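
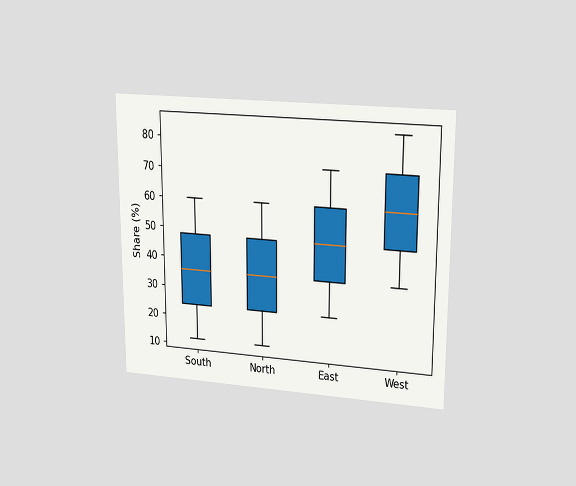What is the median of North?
The chart is viewed at a slight angle. The median line in the North box sits at 36%.

36%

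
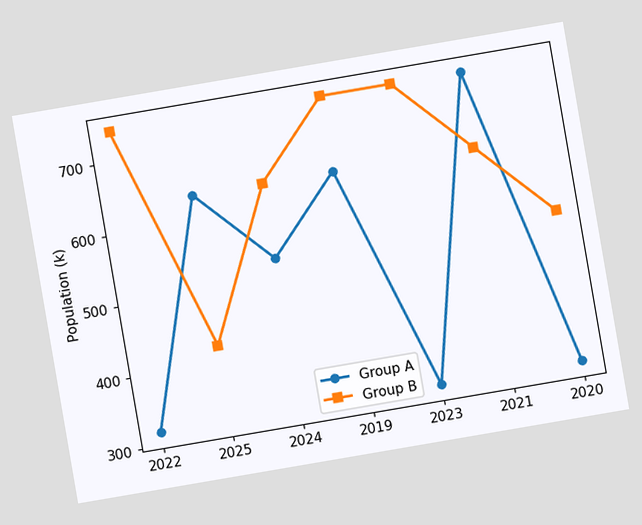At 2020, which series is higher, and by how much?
The chart is tilted about 10° counter-clockwise. At 2020, Group B sits above the other line by 212k.

Group B, by 212k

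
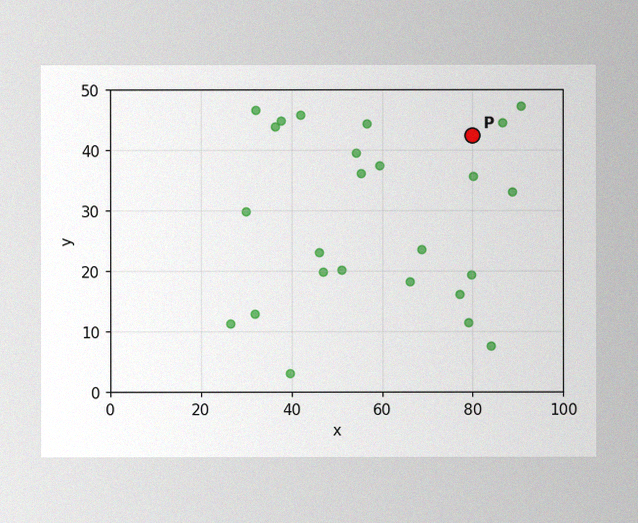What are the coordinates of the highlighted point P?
The image has some photo noise and uneven lighting. Following the gridlines from P to each axis, P sits at (80, 42.5).

(80, 42.5)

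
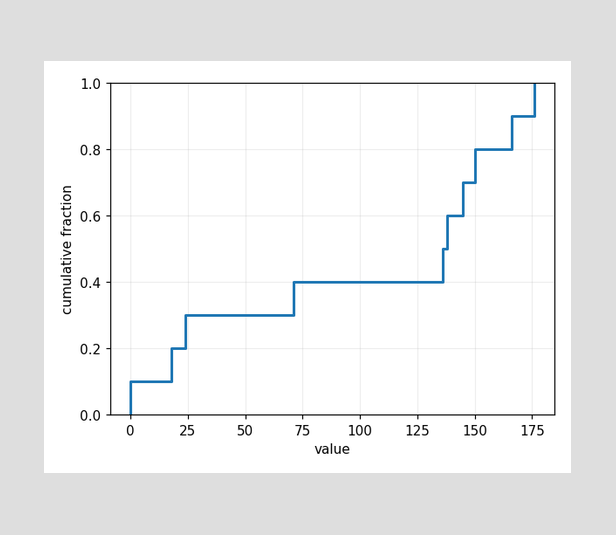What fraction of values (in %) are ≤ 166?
90%

At x=166 the ECDF step is at 90%.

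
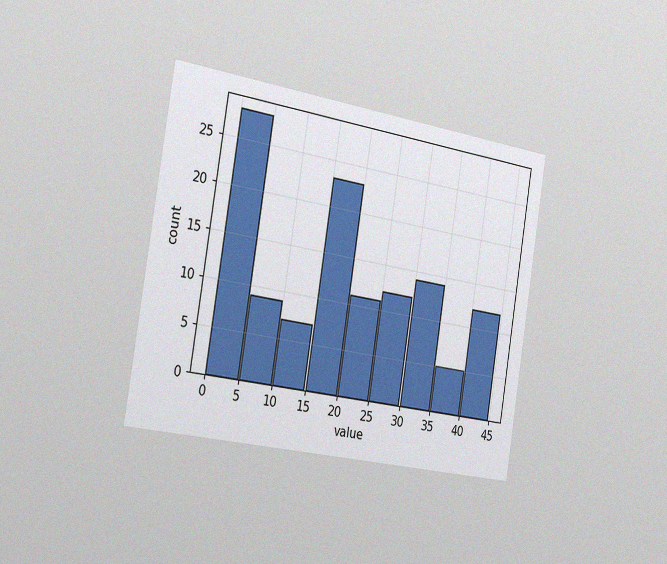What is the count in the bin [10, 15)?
The chart is tilted about 9° clockwise and viewed slightly from the left, with some photo noise. The [10, 15) bin has height 7.

7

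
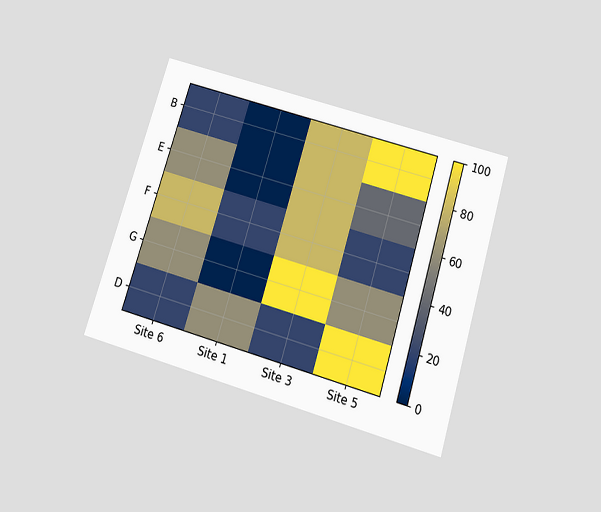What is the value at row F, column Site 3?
80

The chart is tilted about 17° clockwise and viewed slightly from below. Matching cell (F, Site 3) against the colorbar gives 80.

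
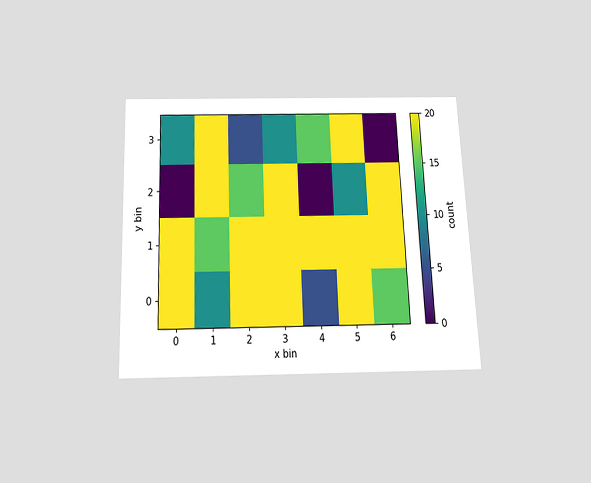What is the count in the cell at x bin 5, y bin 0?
The chart is tilted about 2° counter-clockwise and viewed slightly from below. Matching the cell (5, 0) against the colorbar gives 20.

20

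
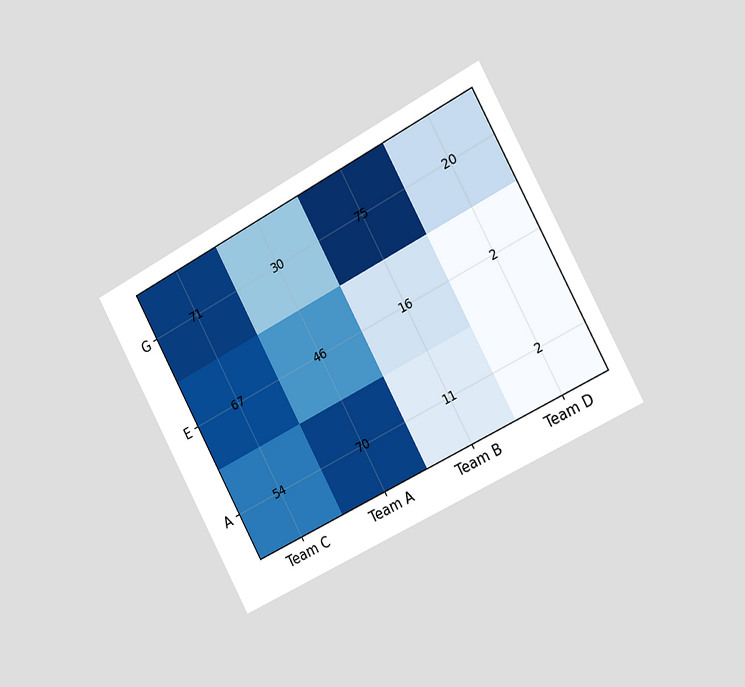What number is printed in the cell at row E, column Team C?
67

The chart is tilted about 28° counter-clockwise and viewed slightly from the right. The (E, Team C) cell reads 67.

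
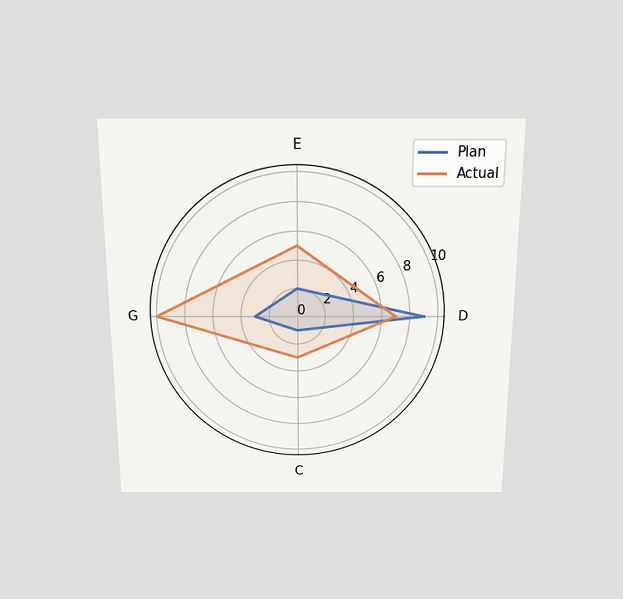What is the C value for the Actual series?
3

The chart is viewed slightly from above. On the C axis, Actual reaches 3.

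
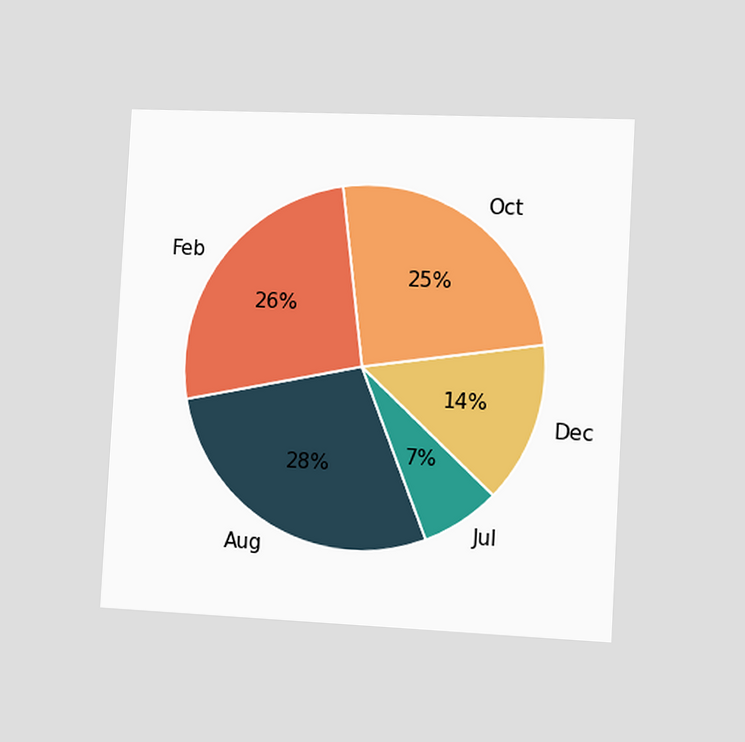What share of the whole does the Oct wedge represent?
25%

The chart is tilted about 3° clockwise and viewed slightly from the right. The Oct slice takes up 25% of the pie.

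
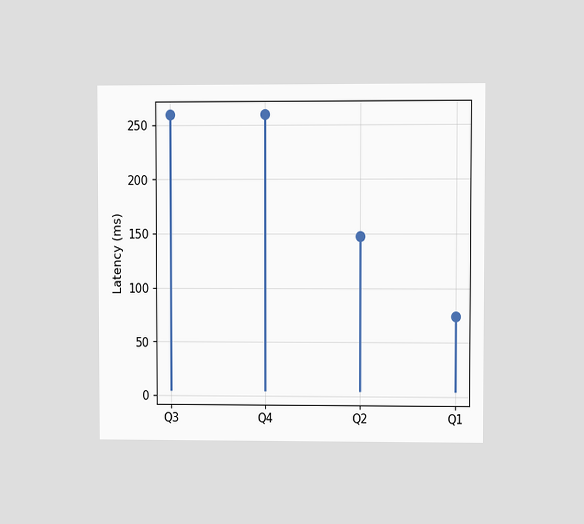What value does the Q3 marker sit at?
The chart is viewed at a slight angle. The Q3 marker sits at 259ms.

259ms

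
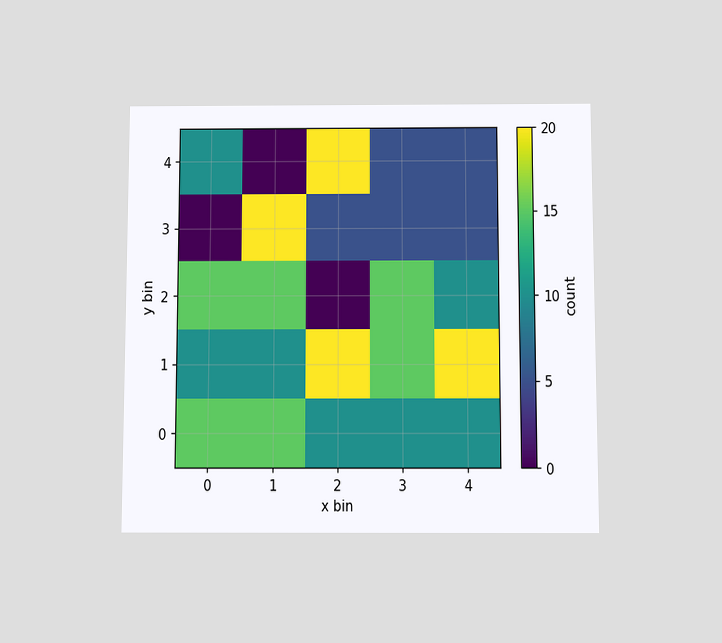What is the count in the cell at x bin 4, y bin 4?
The chart is viewed slightly from below. Matching the cell (4, 4) against the colorbar gives 5.

5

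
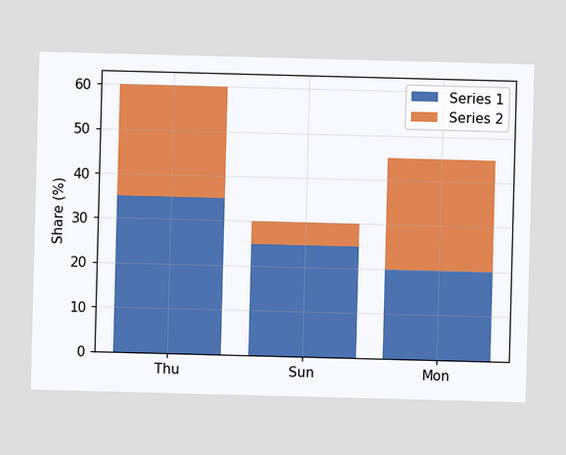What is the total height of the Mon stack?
The Mon stack's top reaches 45% on the y-axis.

45%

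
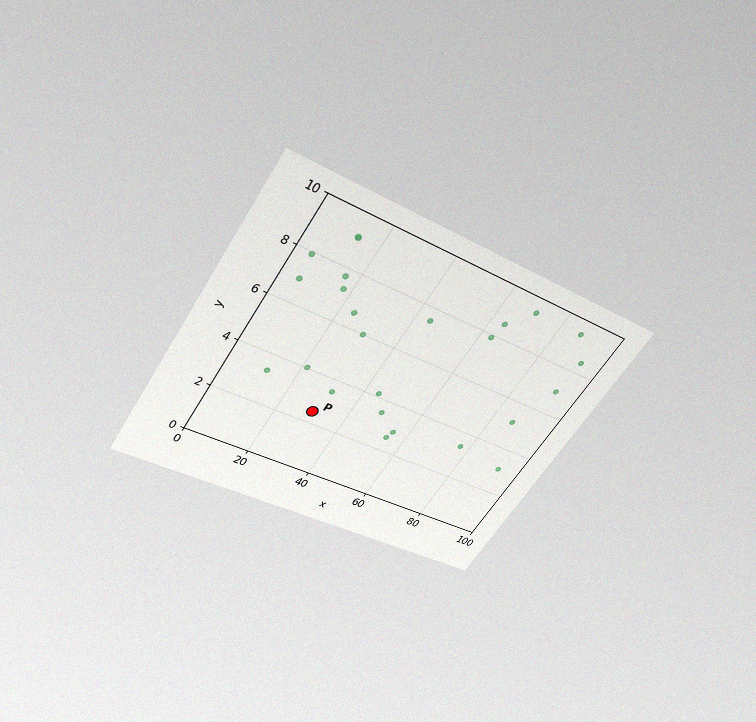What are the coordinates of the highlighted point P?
The chart is tilted about 33° clockwise and viewed slightly from above, with some photo noise. Following the gridlines from P to each axis, P sits at (30, 2.5).

(30, 2.5)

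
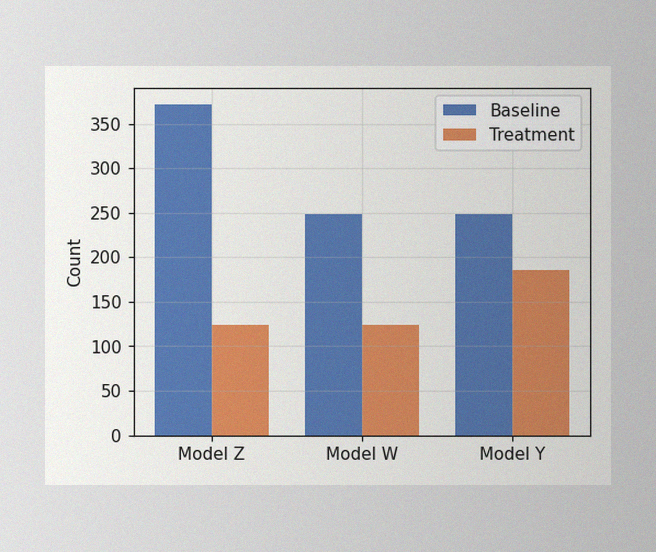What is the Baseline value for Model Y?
The image has some photo noise and uneven lighting. The Baseline bar at Model Y reaches 248 on the y-axis.

248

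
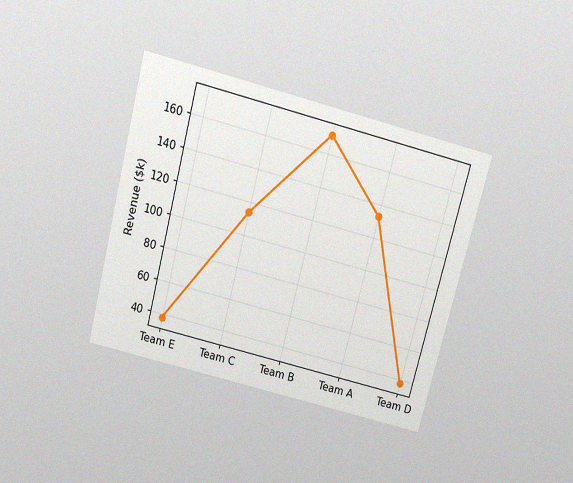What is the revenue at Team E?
The chart is tilted about 15° clockwise and viewed slightly from above, with some photo noise. At Team E, the line is at $38k.

$38k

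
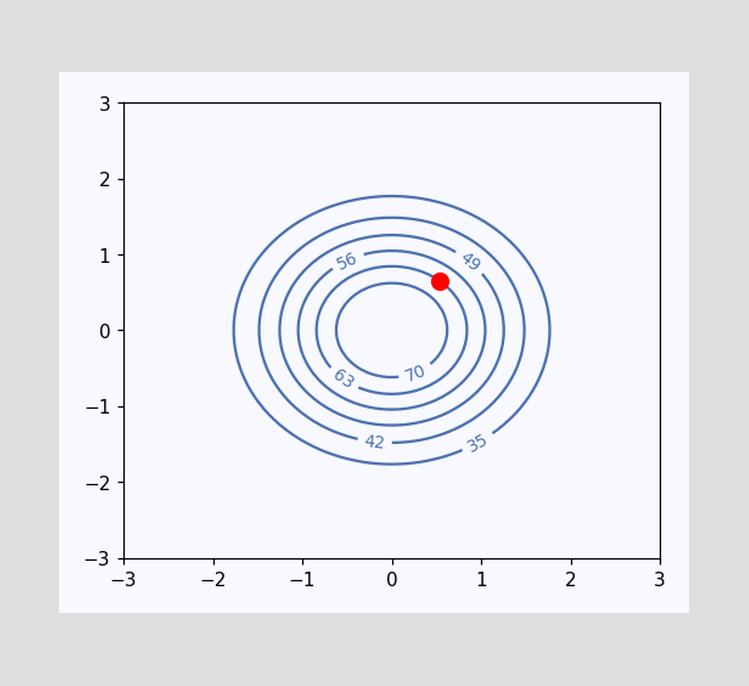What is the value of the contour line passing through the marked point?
63

The marked point sits on the contour labelled 63.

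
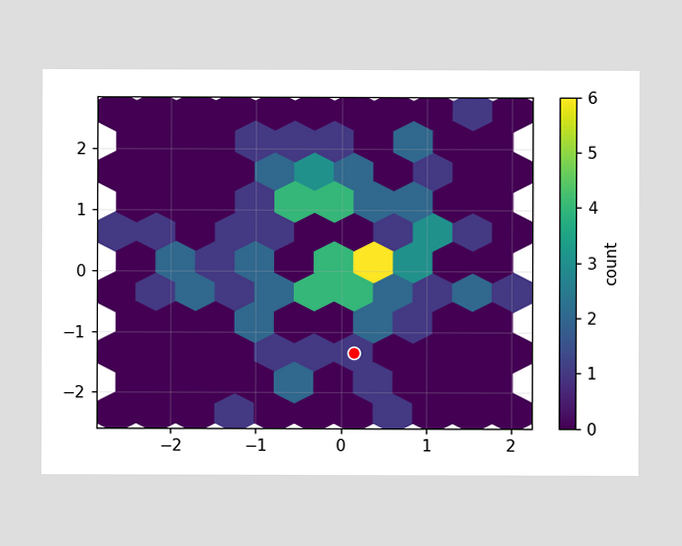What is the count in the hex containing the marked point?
The marked hex reads 1 on the colorbar.

1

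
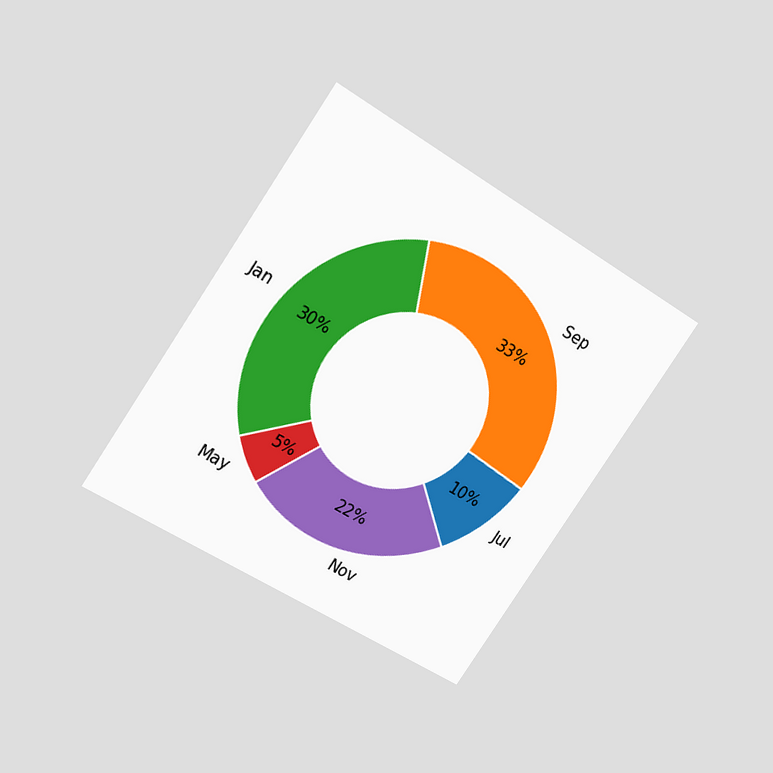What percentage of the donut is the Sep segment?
The chart is tilted about 34° clockwise and viewed slightly from above. The Sep segment takes up 33% of the ring.

33%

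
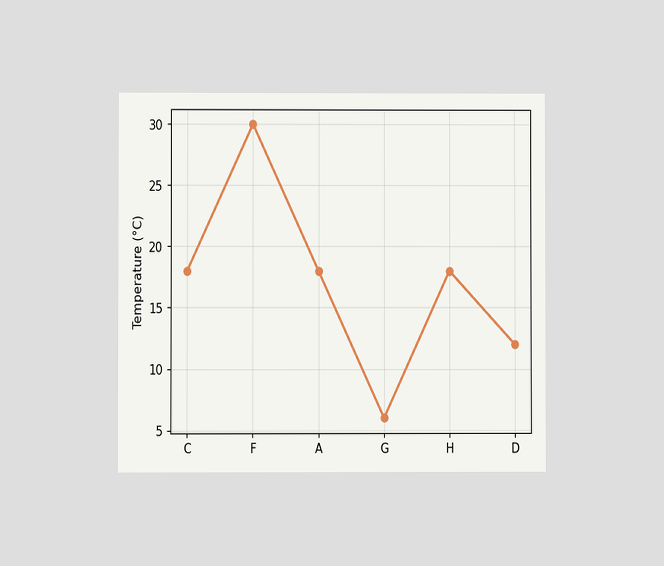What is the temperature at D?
The chart is viewed at a slight angle. At D, the line is at 12°C.

12°C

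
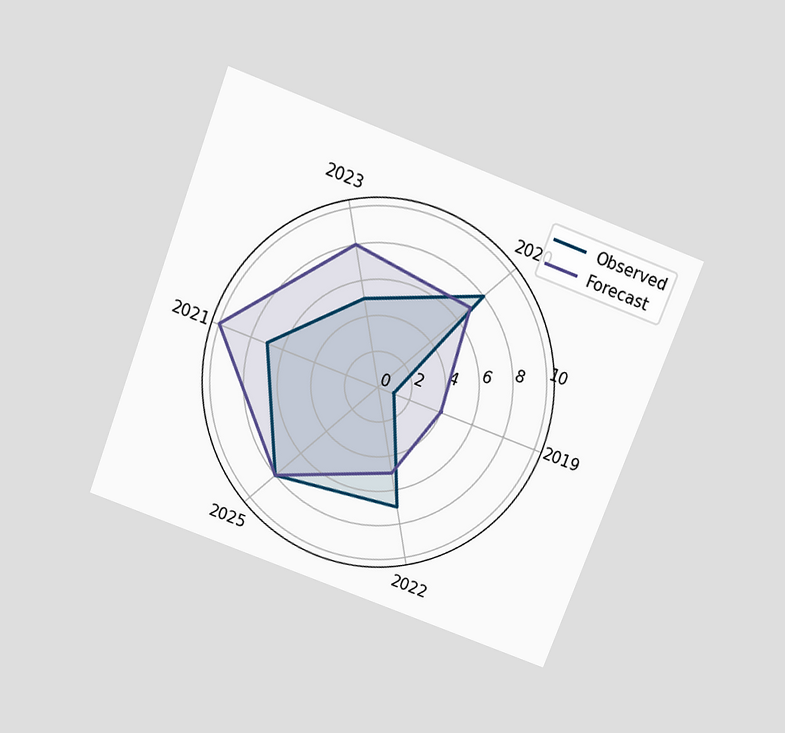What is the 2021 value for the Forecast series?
The chart is tilted about 21° clockwise and viewed slightly from above. On the 2021 axis, Forecast reaches 10.

10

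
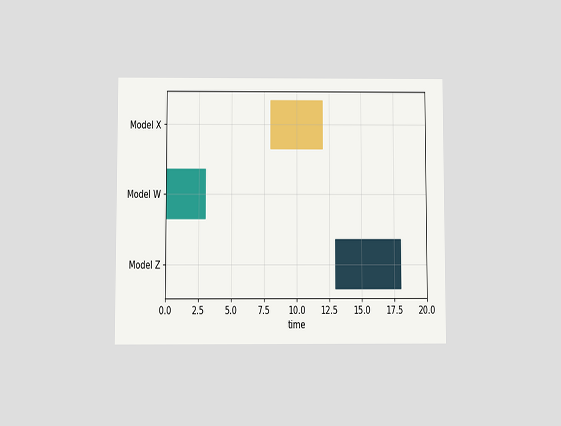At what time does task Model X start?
8

The chart is viewed at a slight angle. The Model X bar begins at t=8.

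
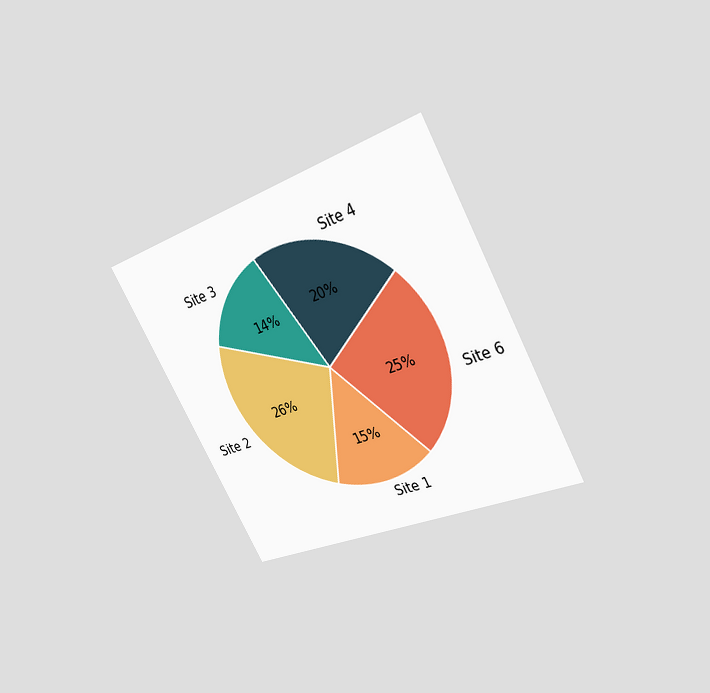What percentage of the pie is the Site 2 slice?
26%

The chart is tilted about 29° counter-clockwise and viewed at a slight angle. The Site 2 slice takes up 26% of the pie.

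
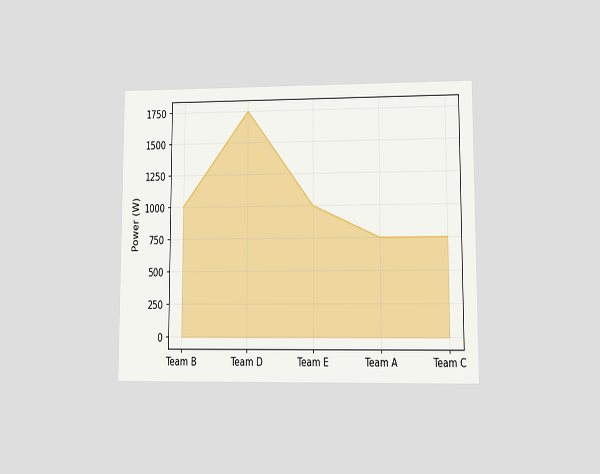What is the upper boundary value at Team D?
The chart is viewed at a slight angle. At Team D the upper boundary is at 1750W.

1750W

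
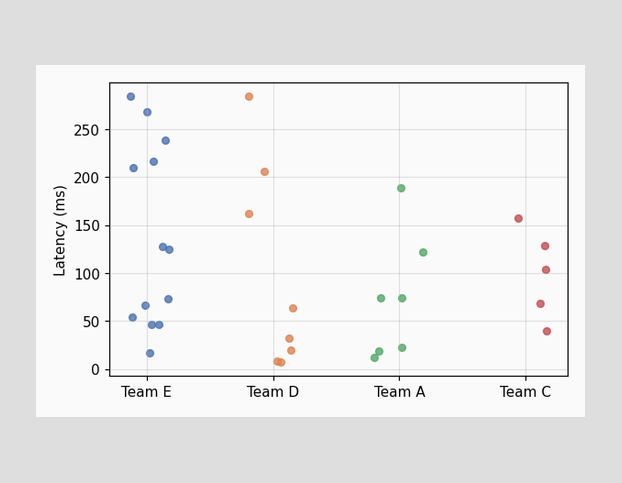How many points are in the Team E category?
13

Counting the markers in the Team E column gives 13.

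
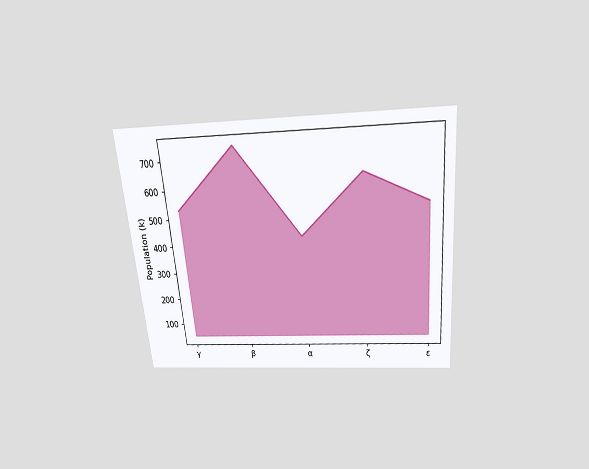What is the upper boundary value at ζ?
636k

The chart is tilted about 5° counter-clockwise and viewed slightly from above. At ζ the upper boundary is at 636k.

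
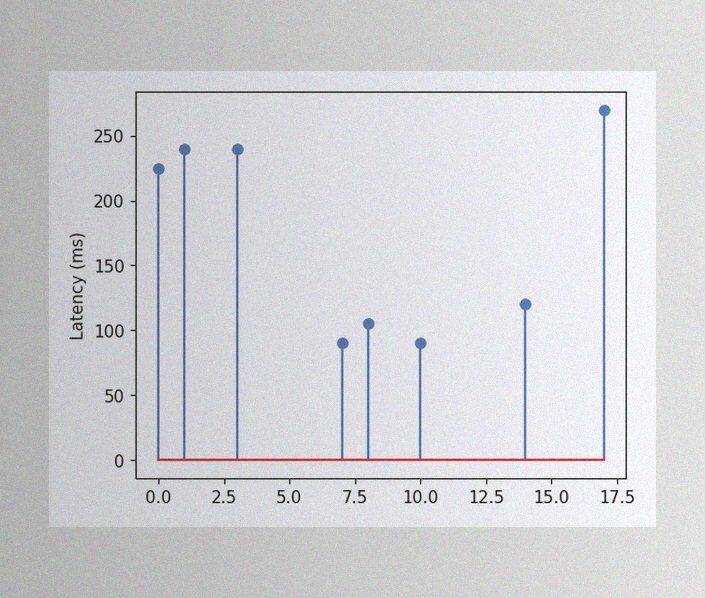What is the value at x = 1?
The image has some photo noise and uneven lighting. The stem at x=1 reaches 240ms.

240ms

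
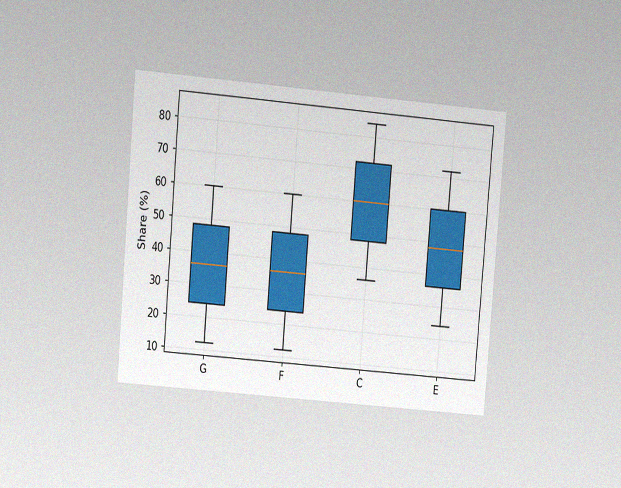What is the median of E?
The chart is tilted about 5° clockwise and viewed at a slight angle, with some photo noise. The median line in the E box sits at 48%.

48%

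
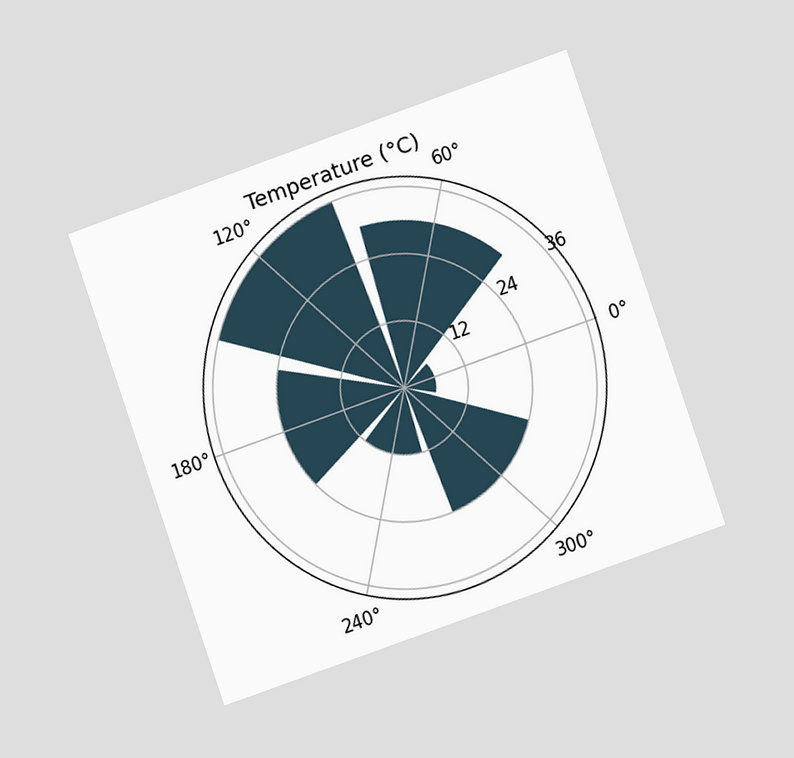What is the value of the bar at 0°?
6°C

The chart is tilted about 19° counter-clockwise and viewed at a slight angle. The bar at 0° reaches 6°C on the radial axis.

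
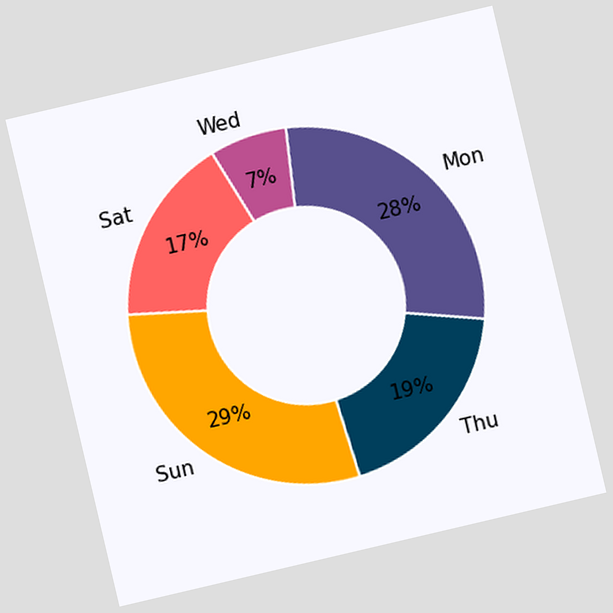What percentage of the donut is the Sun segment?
29%

The chart is tilted about 13° counter-clockwise. The Sun segment takes up 29% of the ring.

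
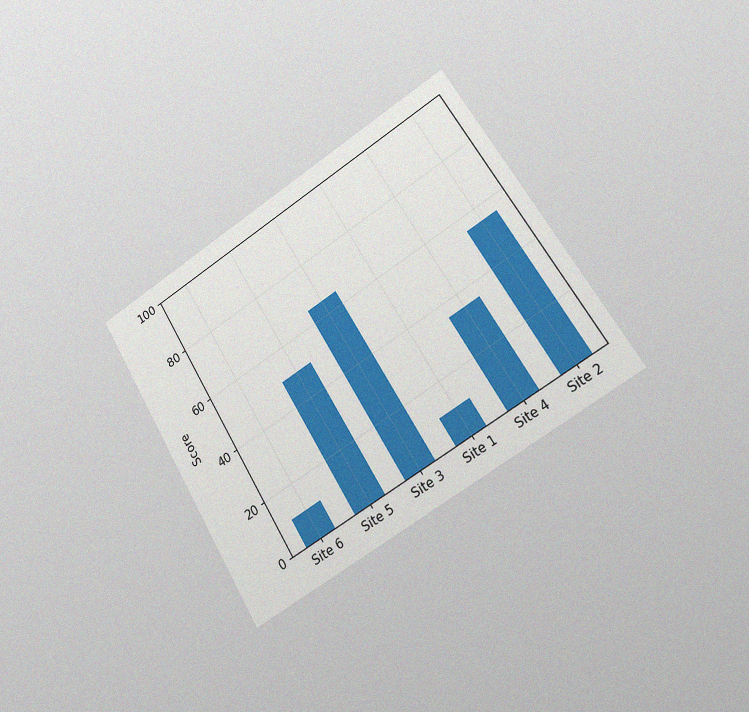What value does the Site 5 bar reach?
The chart is tilted about 32° counter-clockwise and viewed slightly from the right, with some photo noise. Reading along the chart's y-axis, the Site 5 bar reaches 50.

50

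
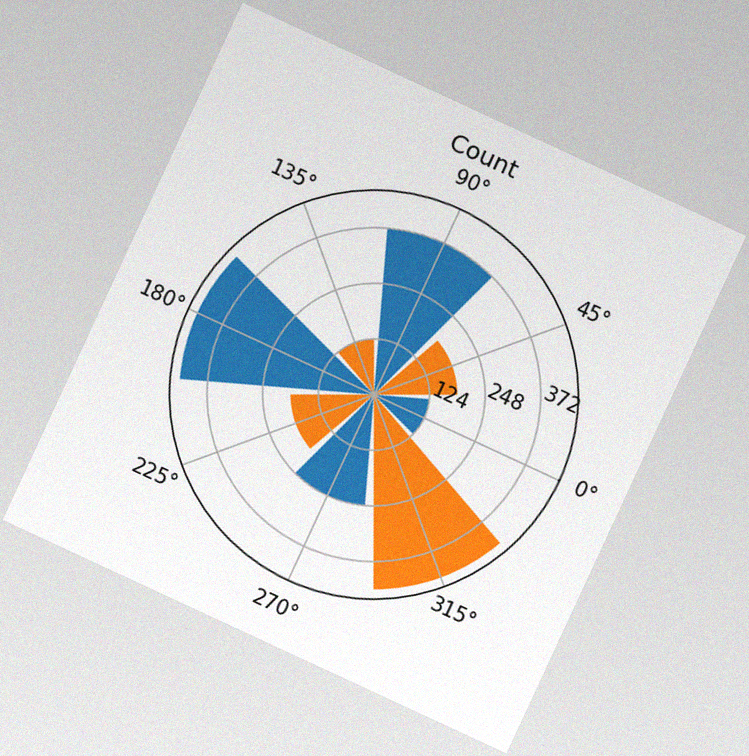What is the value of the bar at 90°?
372

The chart is tilted about 25° clockwise, with some photo noise. The bar at 90° reaches 372 on the radial axis.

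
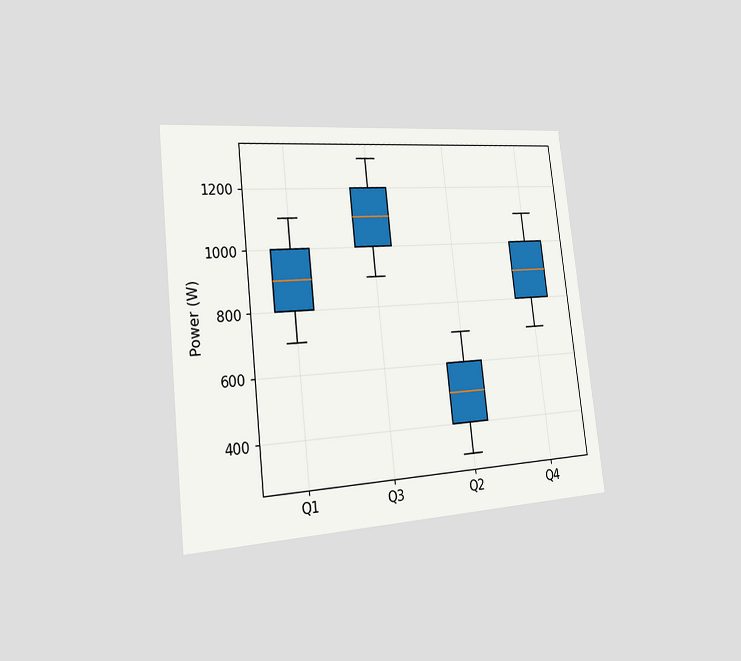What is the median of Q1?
900W

The chart is tilted about 6° counter-clockwise and viewed slightly from the left. The median line in the Q1 box sits at 900W.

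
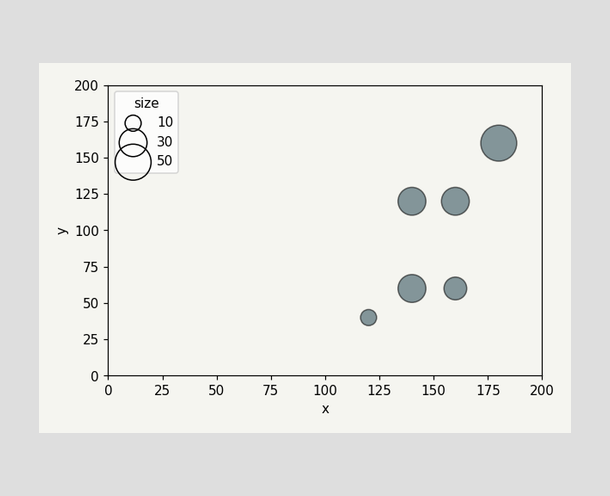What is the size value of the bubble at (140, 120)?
30

Matching the bubble at (140, 120) against the size legend gives 30.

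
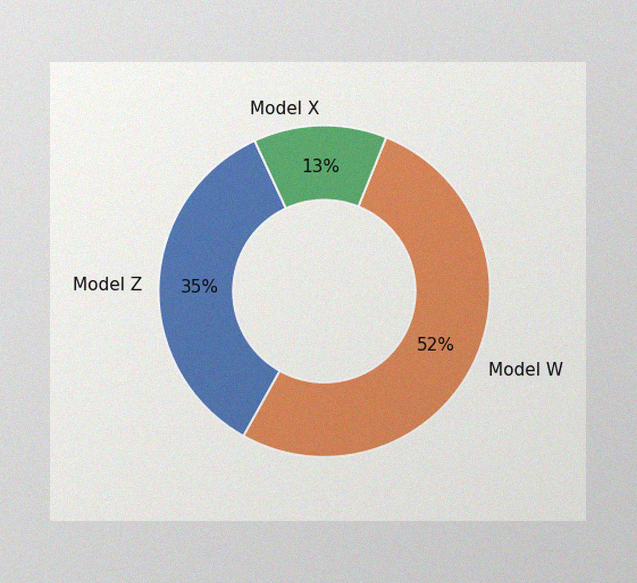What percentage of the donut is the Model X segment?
The image has some photo noise and uneven lighting. The Model X segment takes up 13% of the ring.

13%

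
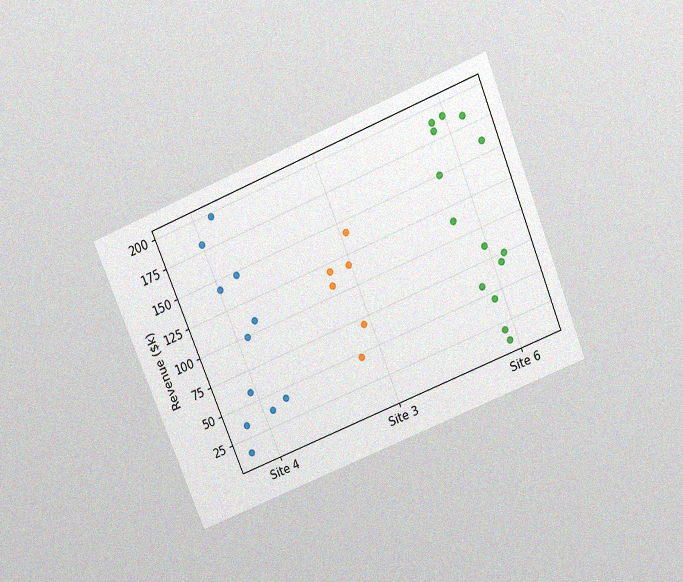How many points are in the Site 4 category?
The chart is tilted about 22° counter-clockwise and viewed slightly from above, with some photo noise. Counting the markers in the Site 4 column gives 11.

11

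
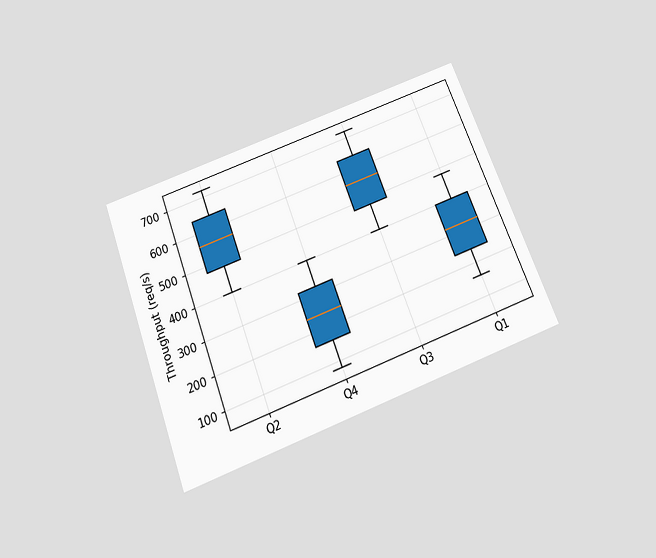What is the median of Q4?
240req/s

The chart is tilted about 21° counter-clockwise and viewed slightly from below. The median line in the Q4 box sits at 240req/s.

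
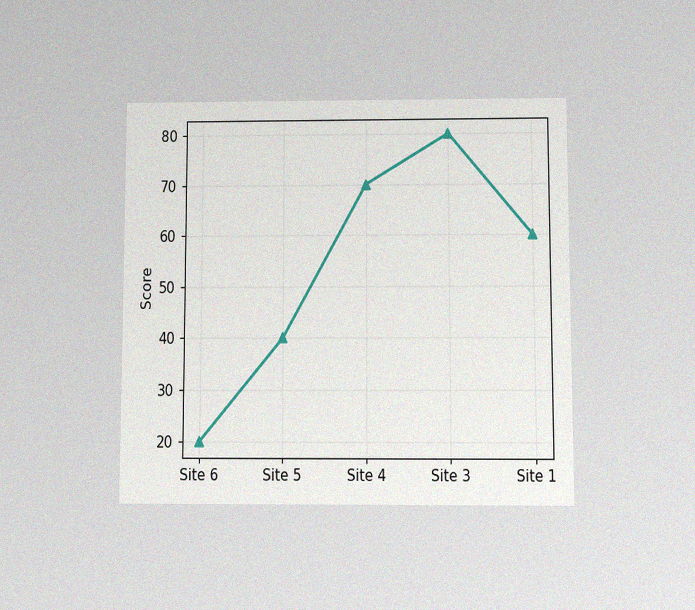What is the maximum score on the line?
The chart is viewed at a slight angle, with some photo noise. The highest point is at Site 3, and reading across to the y-axis gives 80.

80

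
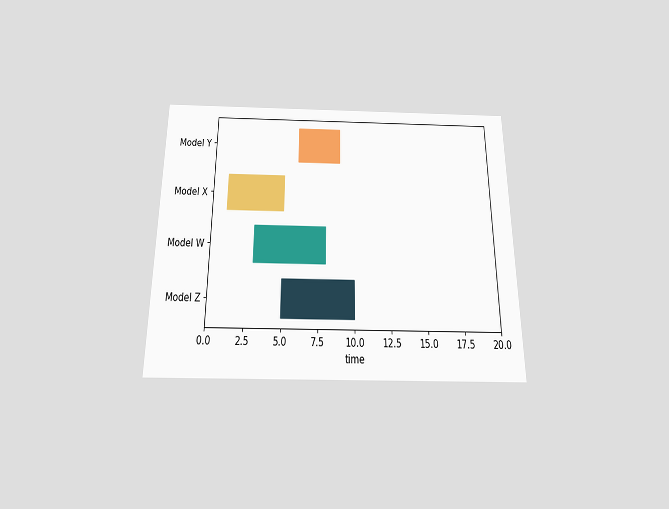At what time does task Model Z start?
The chart is viewed slightly from below. The Model Z bar begins at t=5.

5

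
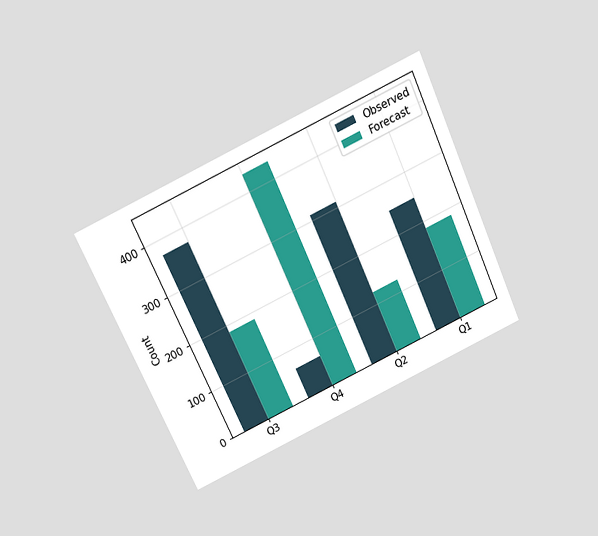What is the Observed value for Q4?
62

The chart is tilted about 25° counter-clockwise and viewed slightly from above. The Observed bar at Q4 reaches 62 on the y-axis.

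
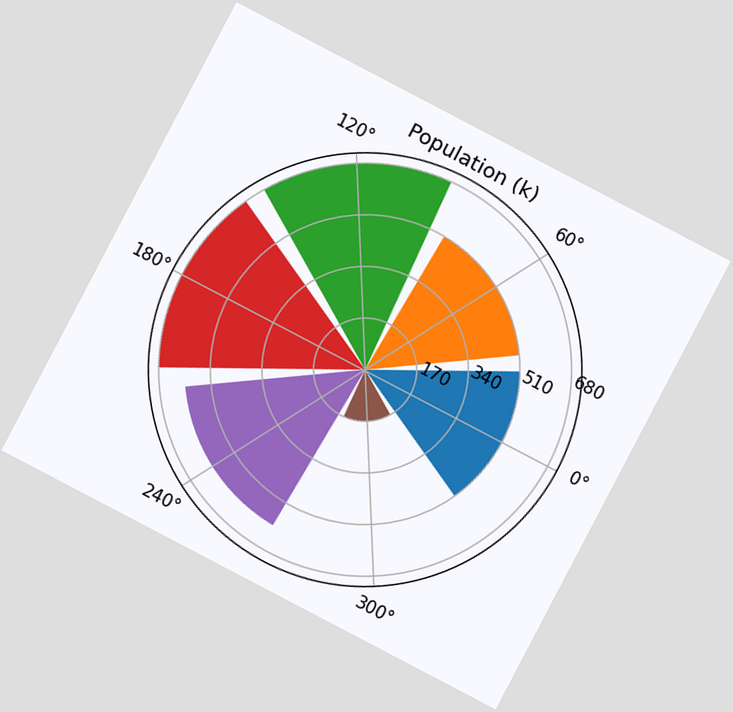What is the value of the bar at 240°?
595k

The chart is tilted about 28° clockwise. The bar at 240° reaches 595k on the radial axis.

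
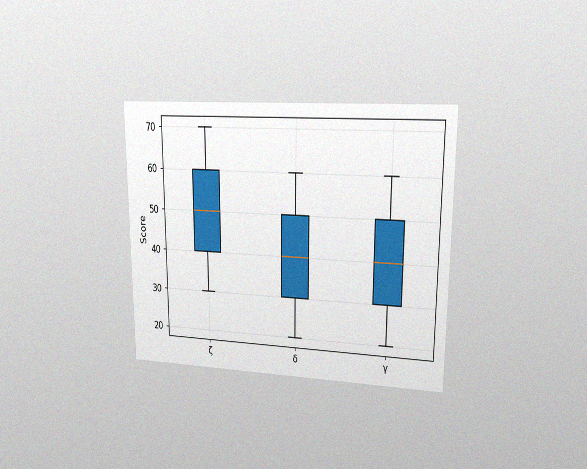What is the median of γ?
The chart is viewed at a slight angle, with some photo noise. The median line in the γ box sits at 40.

40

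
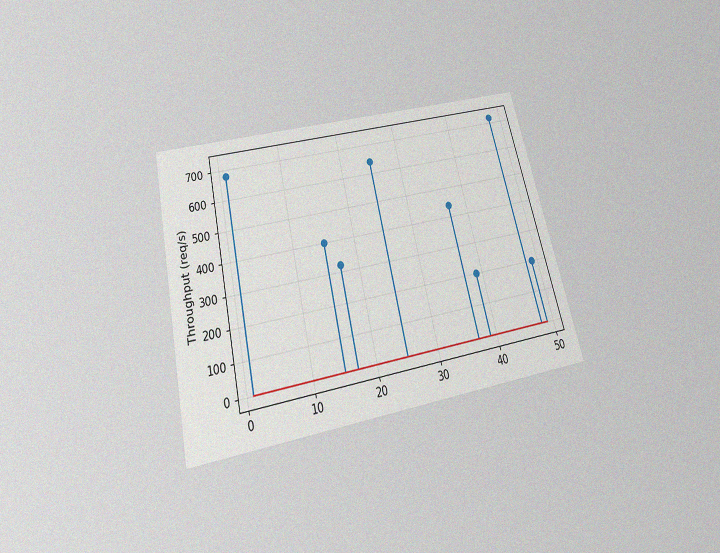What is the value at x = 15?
The chart is tilted about 13° counter-clockwise and viewed slightly from below, with some photo noise. The stem at x=15 reaches 400req/s.

400req/s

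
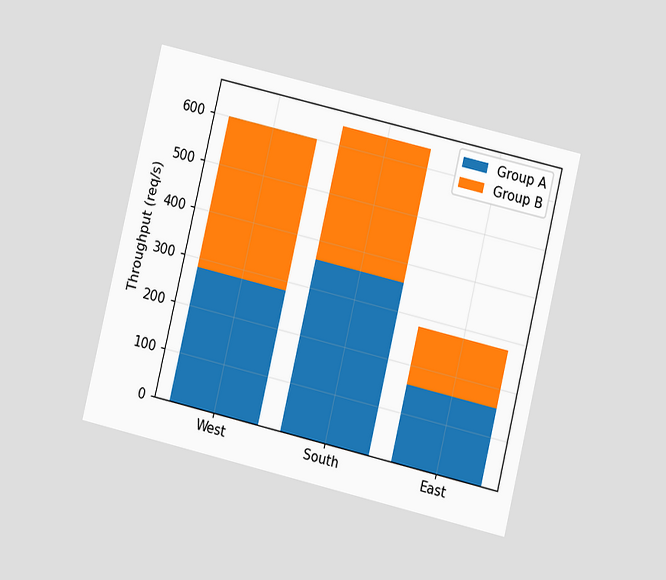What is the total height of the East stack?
280req/s

The chart is tilted about 13° clockwise and viewed at a slight angle. The East stack's top reaches 280req/s on the y-axis.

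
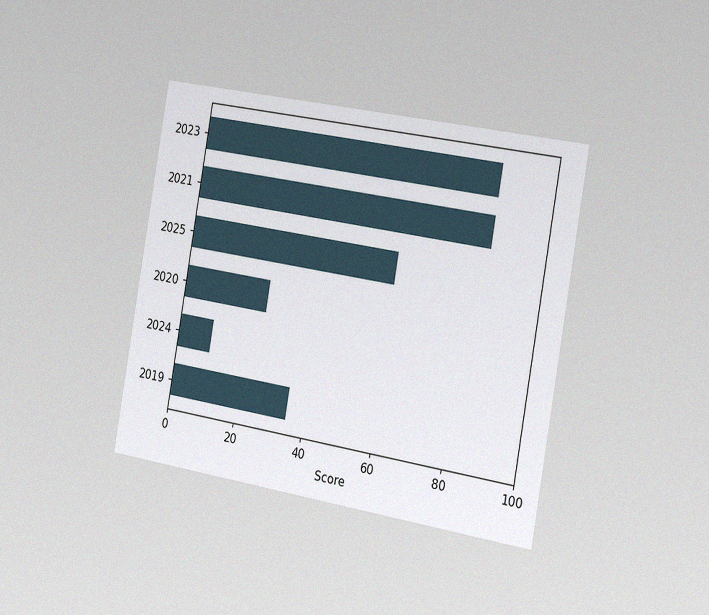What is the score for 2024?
The chart is tilted about 10° clockwise and viewed slightly from the right, with some photo noise. Reading along the chart's x-axis, the 2024 bar reaches 10.

10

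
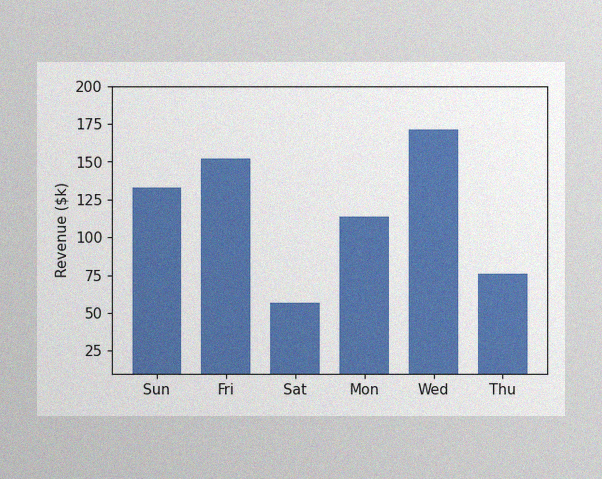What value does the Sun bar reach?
The image has some photo noise and uneven lighting. Reading along the chart's y-axis, the Sun bar reaches $133k.

$133k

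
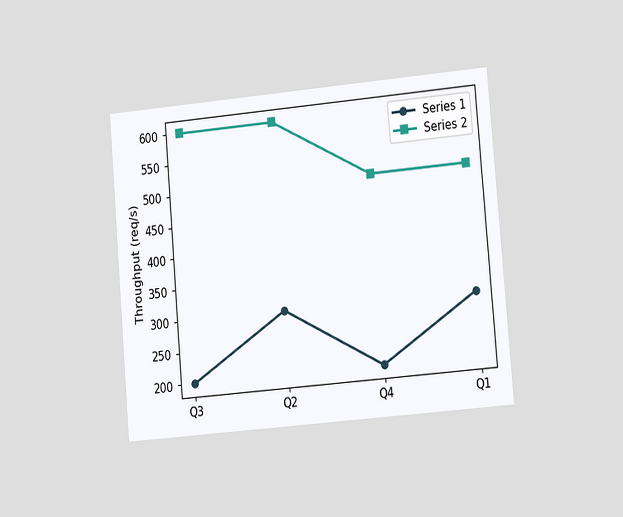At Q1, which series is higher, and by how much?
Series 2, by 200req/s

The chart is tilted about 5° counter-clockwise and viewed slightly from the right. At Q1, Series 2 sits above the other line by 200req/s.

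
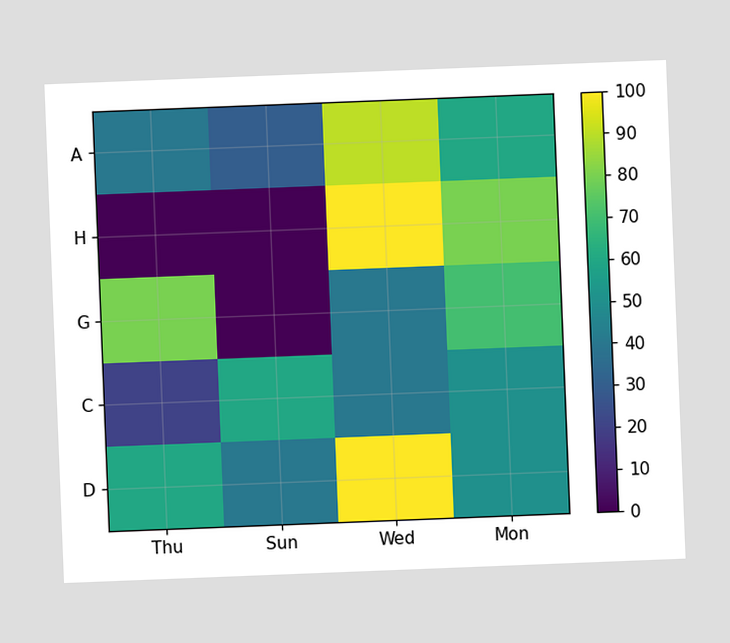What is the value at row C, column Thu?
20

The chart is tilted about 2° counter-clockwise. Matching cell (C, Thu) against the colorbar gives 20.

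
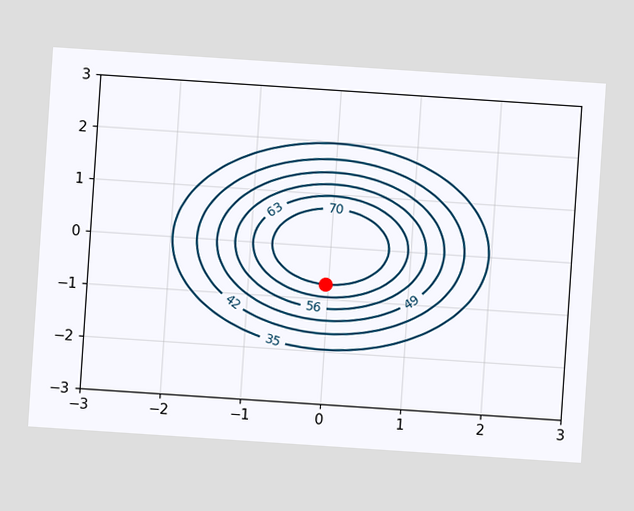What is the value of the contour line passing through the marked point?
70

The chart is tilted about 4° clockwise. The marked point sits on the contour labelled 70.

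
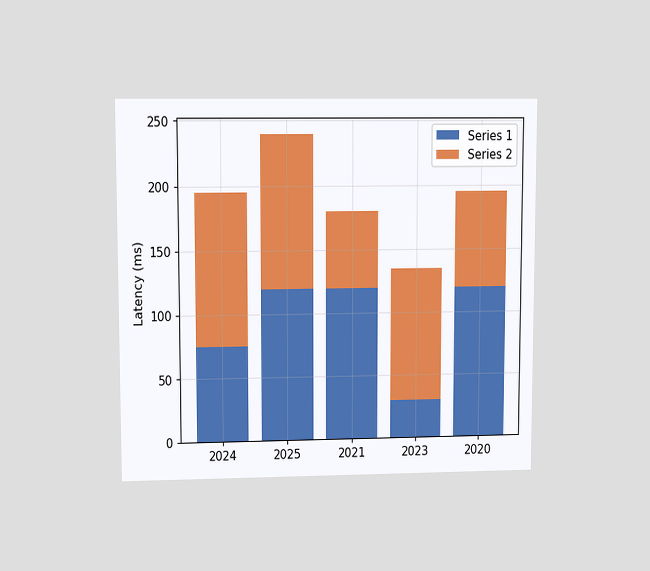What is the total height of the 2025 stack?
240ms

The chart is viewed at a slight angle. The 2025 stack's top reaches 240ms on the y-axis.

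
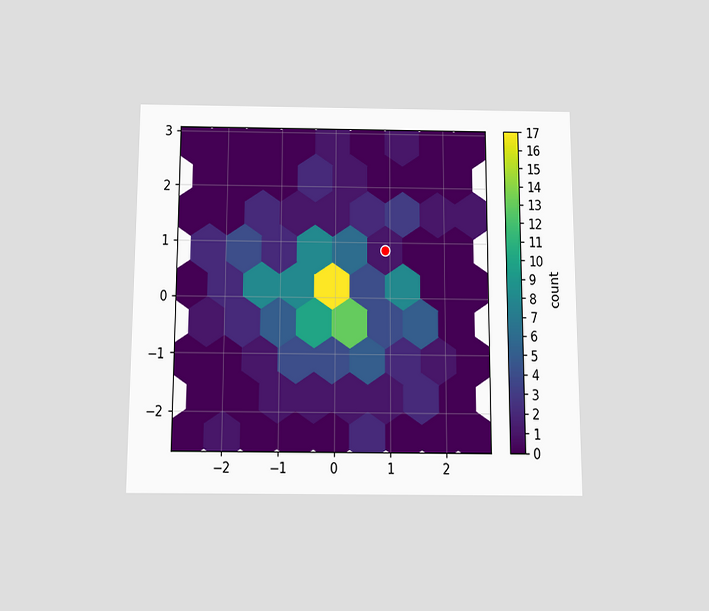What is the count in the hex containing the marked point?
The chart is viewed slightly from below. The marked hex reads 1 on the colorbar.

1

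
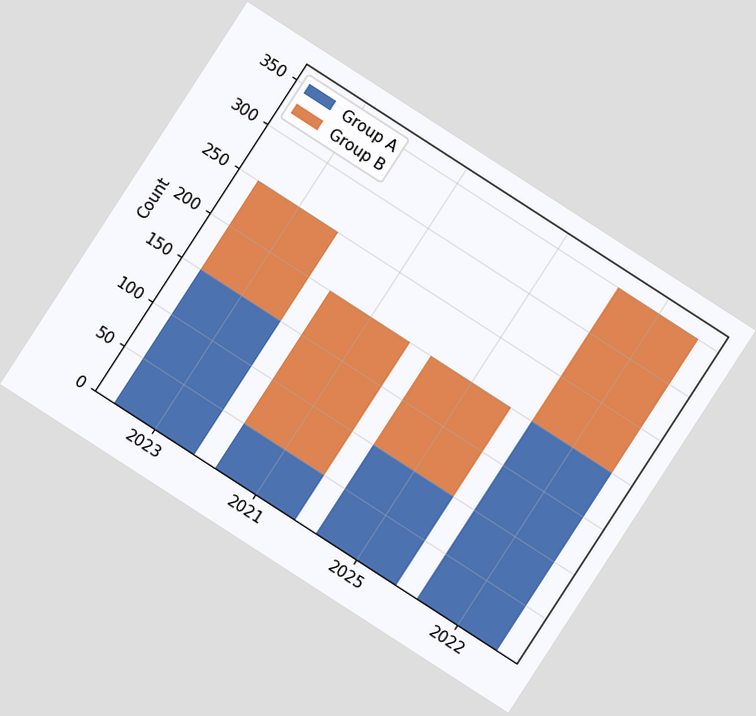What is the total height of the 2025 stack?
200

The chart is tilted about 33° clockwise. The 2025 stack's top reaches 200 on the y-axis.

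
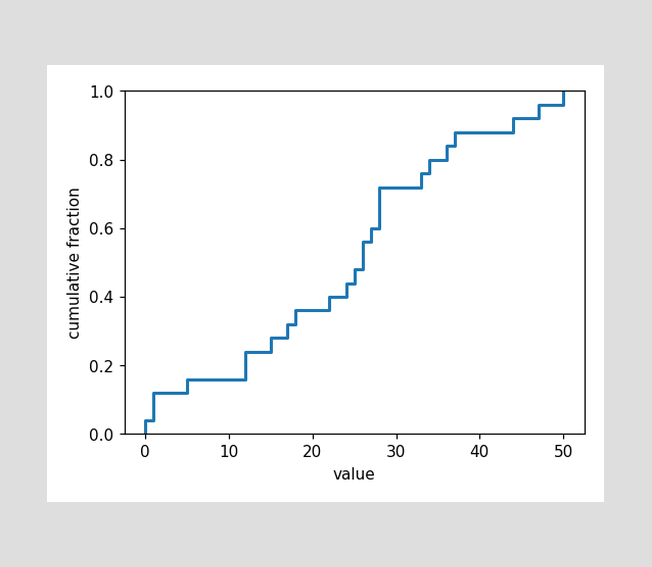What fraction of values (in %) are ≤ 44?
92%

At x=44 the ECDF step is at 92%.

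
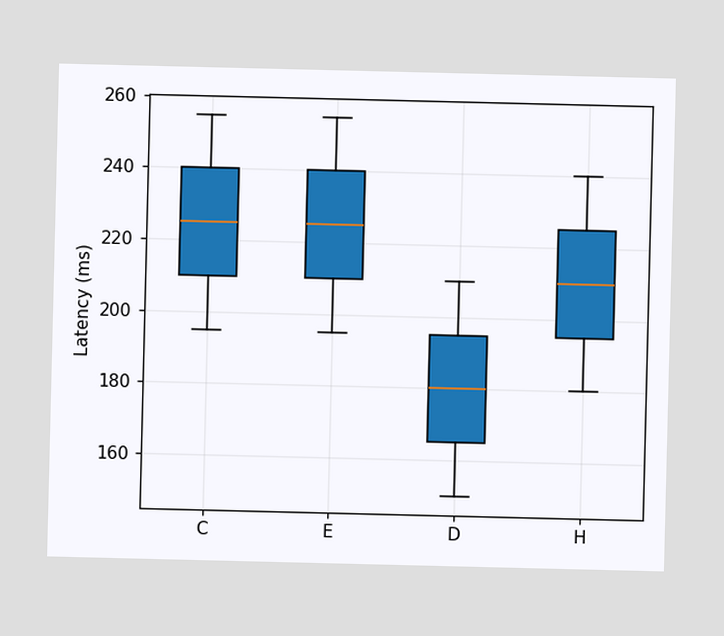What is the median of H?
The median line in the H box sits at 210ms.

210ms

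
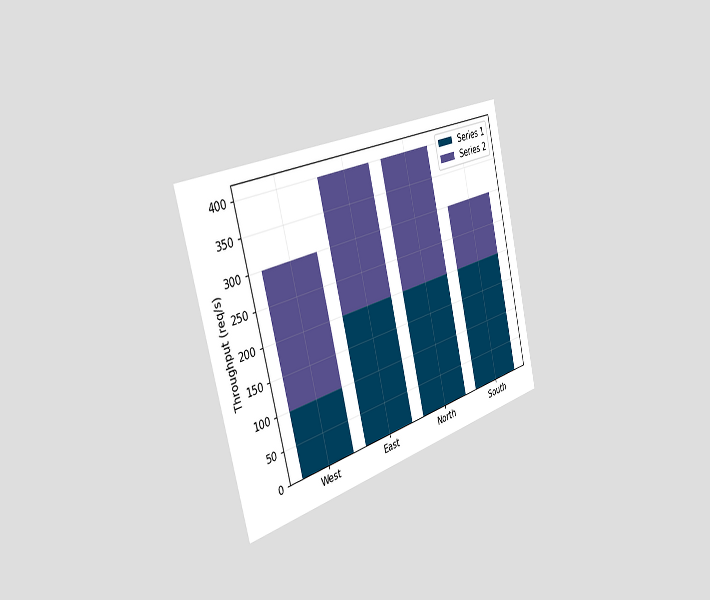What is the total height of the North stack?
400req/s

The chart is tilted about 14° counter-clockwise and viewed slightly from the left. The North stack's top reaches 400req/s on the y-axis.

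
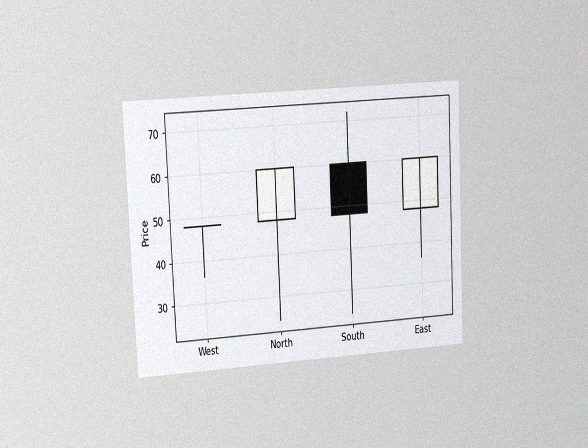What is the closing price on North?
The chart is tilted about 3° counter-clockwise and viewed slightly from the left, with some photo noise. The North candle closes at 60.

60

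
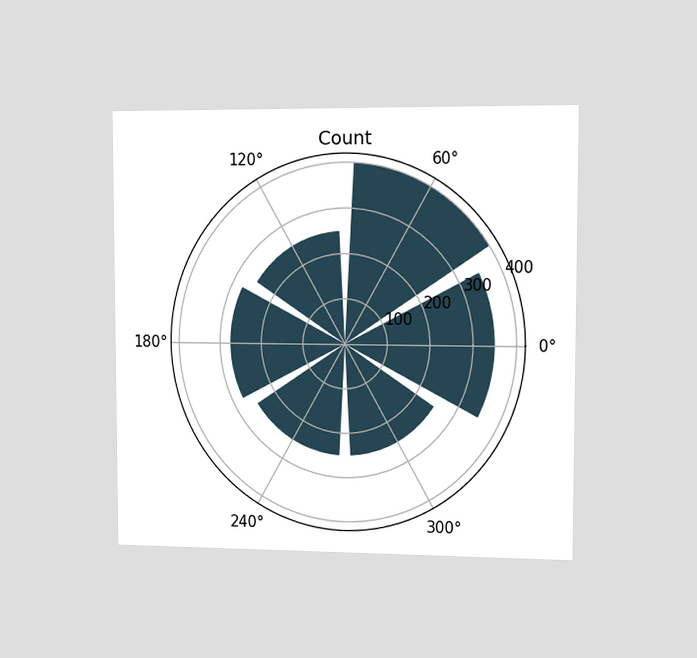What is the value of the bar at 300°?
250

The chart is viewed slightly from the right. The bar at 300° reaches 250 on the radial axis.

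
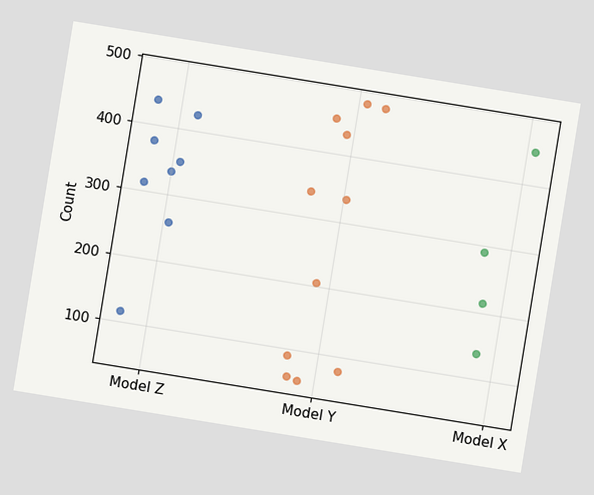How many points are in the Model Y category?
11

The chart is tilted about 9° clockwise. Counting the markers in the Model Y column gives 11.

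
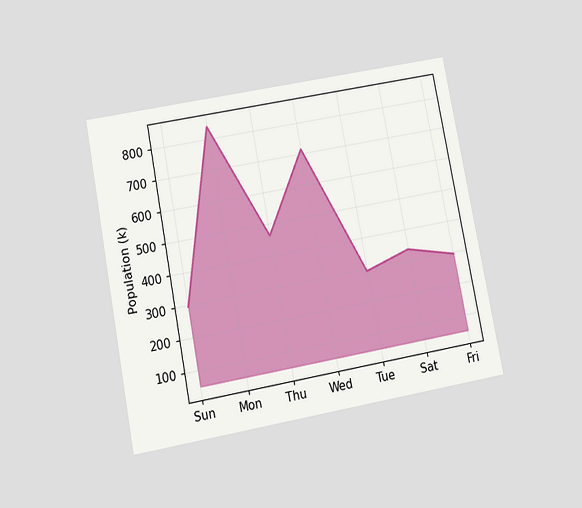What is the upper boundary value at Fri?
294k

The chart is tilted about 11° counter-clockwise and viewed slightly from below. At Fri the upper boundary is at 294k.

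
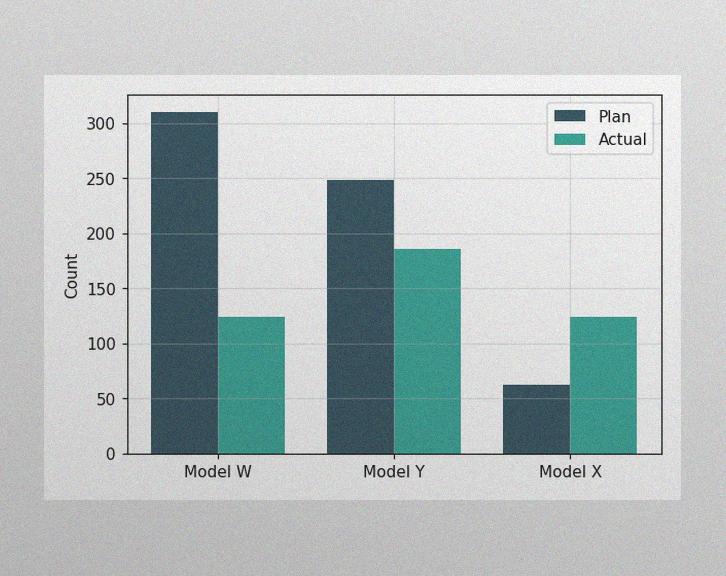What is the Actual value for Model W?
124

The image has some photo noise and uneven lighting. The Actual bar at Model W reaches 124 on the y-axis.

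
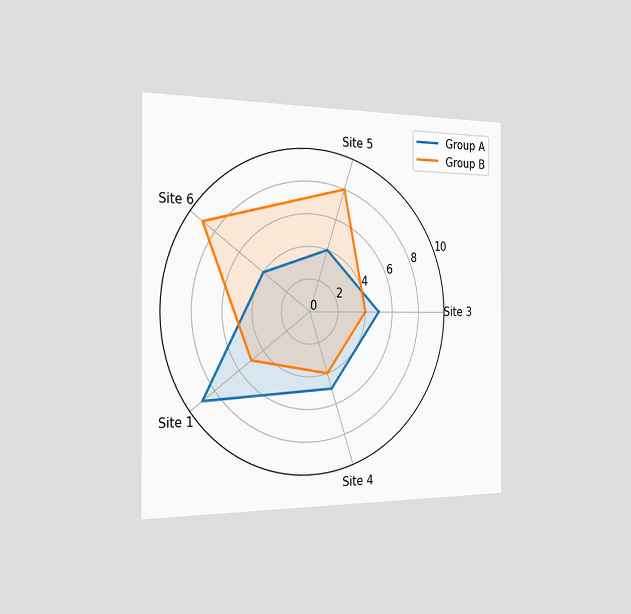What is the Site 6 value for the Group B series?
The chart is viewed slightly from the left. On the Site 6 axis, Group B reaches 9.

9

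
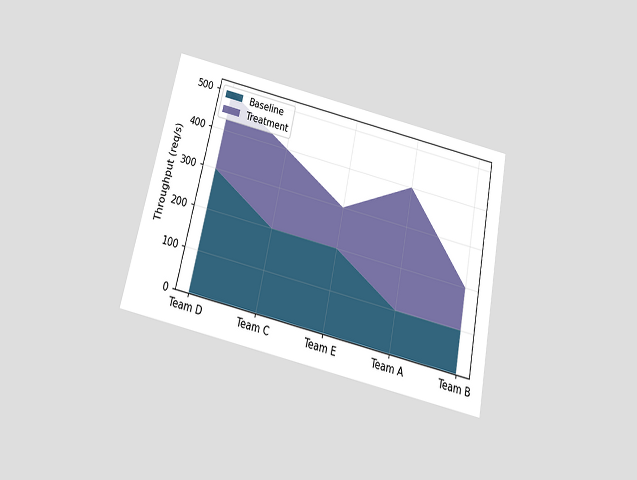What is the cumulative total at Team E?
The chart is tilted about 12° clockwise and viewed slightly from below. The stacked total at Team E reaches 300req/s.

300req/s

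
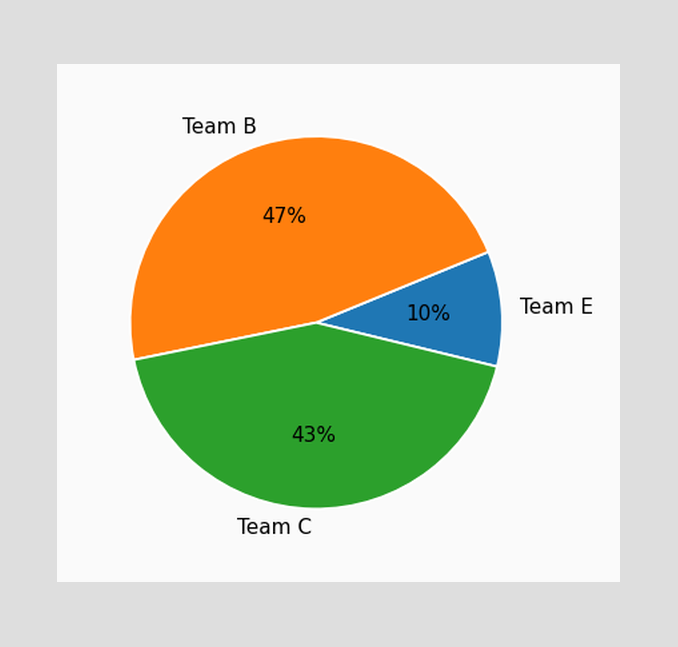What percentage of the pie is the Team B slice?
The Team B slice takes up 47% of the pie.

47%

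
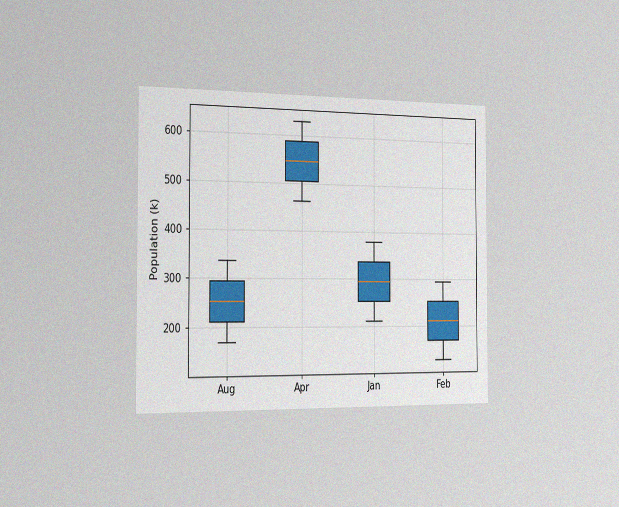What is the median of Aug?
The chart is viewed slightly from the left, with some photo noise. The median line in the Aug box sits at 252k.

252k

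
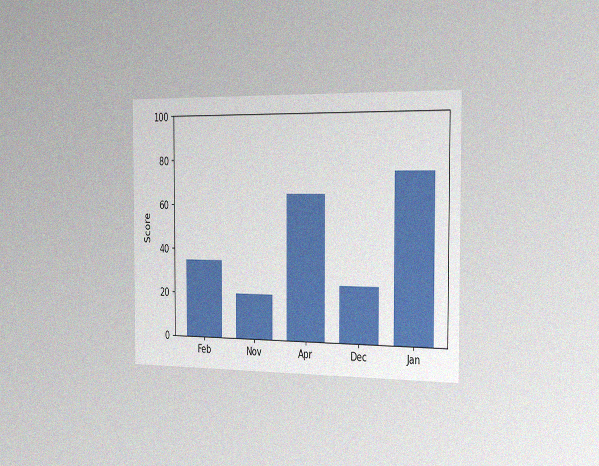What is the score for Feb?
The chart is viewed slightly from the right, with some photo noise. Reading along the chart's y-axis, the Feb bar reaches 35.

35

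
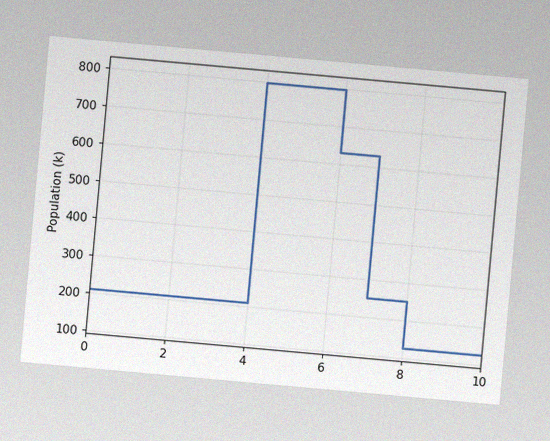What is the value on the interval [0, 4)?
The chart is tilted about 5° clockwise, with some photo noise. On [0, 4) the step sits at 210k.

210k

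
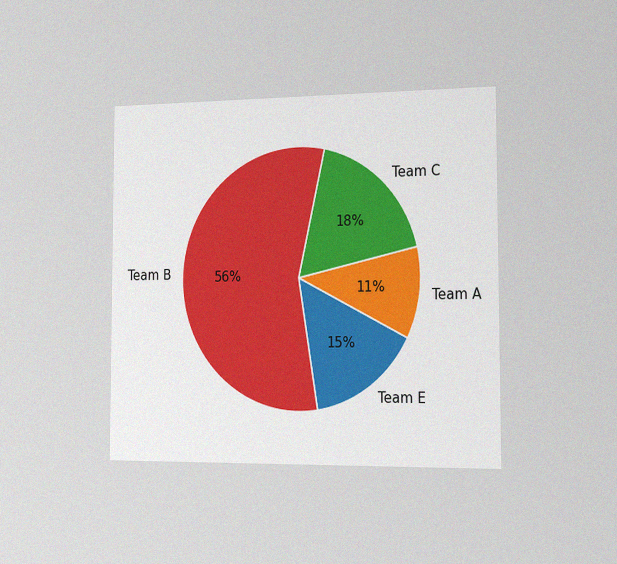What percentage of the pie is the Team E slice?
The chart is viewed slightly from the right, with some photo noise. The Team E slice takes up 15% of the pie.

15%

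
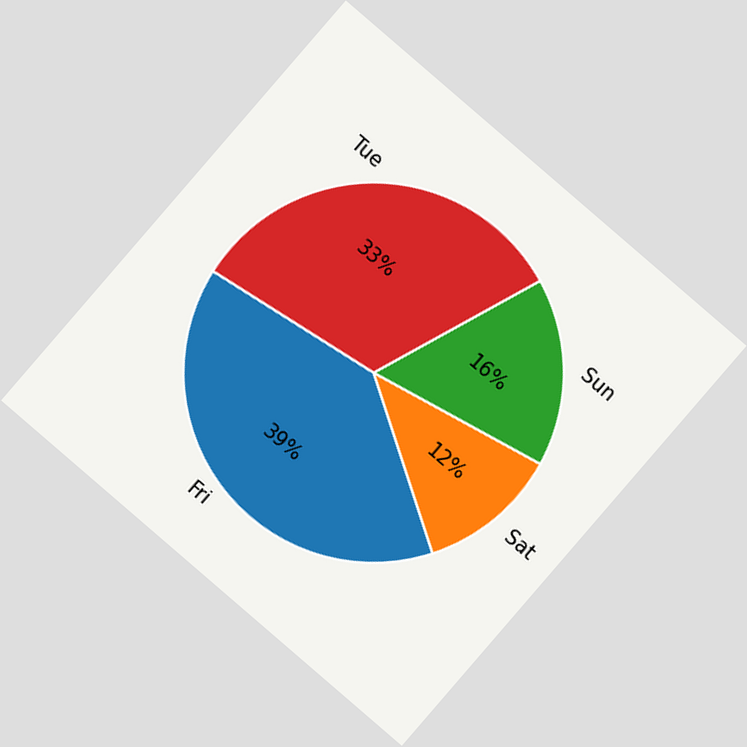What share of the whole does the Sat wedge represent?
The chart is tilted about 41° clockwise. The Sat slice takes up 12% of the pie.

12%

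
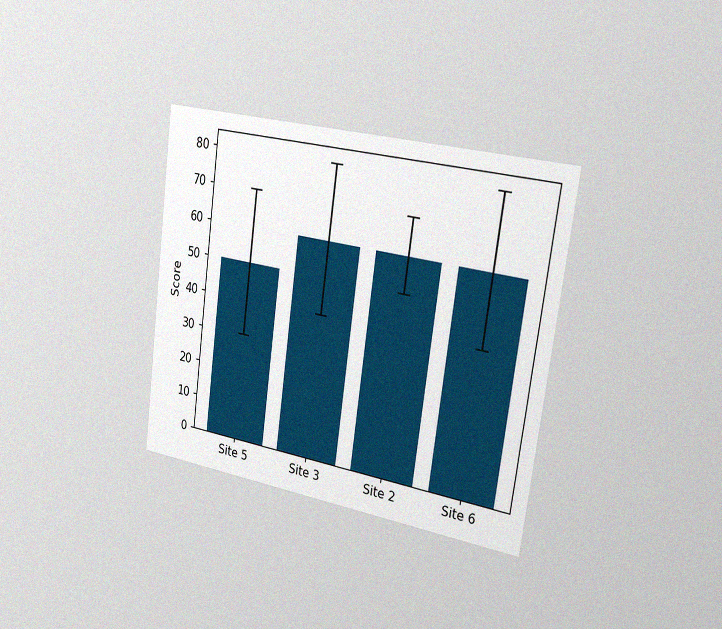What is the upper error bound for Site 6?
The chart is tilted about 8° clockwise and viewed slightly from the right, with some photo noise. The Site 6 bar's upper whisker reaches 80.

80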